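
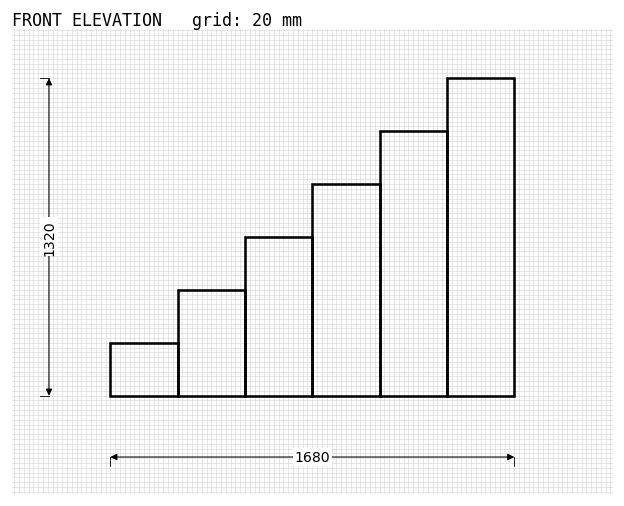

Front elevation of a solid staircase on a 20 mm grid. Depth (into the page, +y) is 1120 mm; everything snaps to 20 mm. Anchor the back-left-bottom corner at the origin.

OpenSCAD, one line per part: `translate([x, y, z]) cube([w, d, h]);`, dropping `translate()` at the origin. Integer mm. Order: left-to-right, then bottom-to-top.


cube([280, 1120, 220]);
translate([280, 0, 0]) cube([280, 1120, 440]);
translate([560, 0, 0]) cube([280, 1120, 660]);
translate([840, 0, 0]) cube([280, 1120, 880]);
translate([1120, 0, 0]) cube([280, 1120, 1100]);
translate([1400, 0, 0]) cube([280, 1120, 1320]);


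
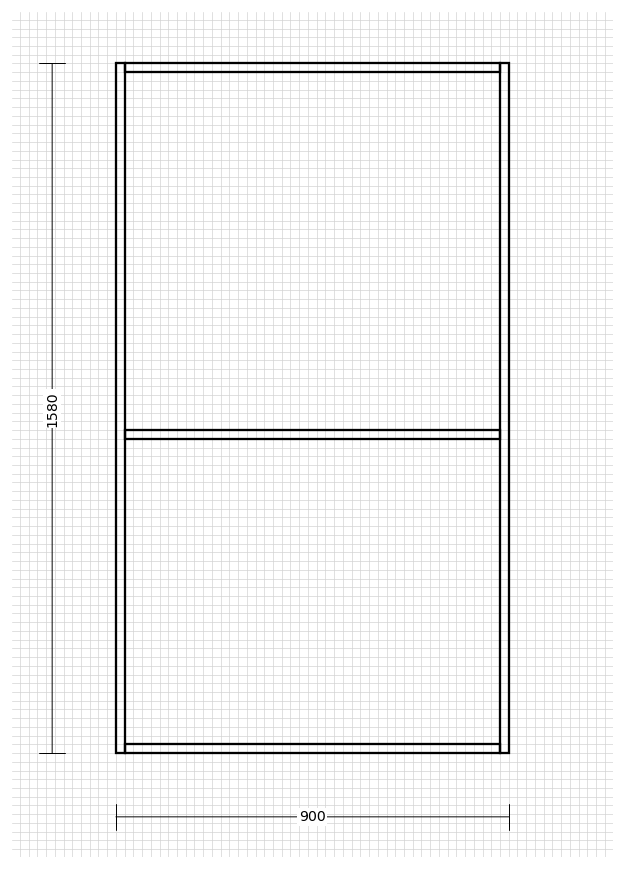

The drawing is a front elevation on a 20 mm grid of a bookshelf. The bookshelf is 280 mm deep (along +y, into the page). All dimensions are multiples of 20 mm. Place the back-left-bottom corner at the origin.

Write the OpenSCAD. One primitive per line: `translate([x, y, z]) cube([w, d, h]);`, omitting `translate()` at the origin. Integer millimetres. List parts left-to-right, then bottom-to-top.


cube([20, 280, 1580]);
translate([20, 0, 0]) cube([860, 280, 20]);
translate([20, 0, 720]) cube([860, 280, 20]);
translate([20, 0, 1560]) cube([860, 280, 20]);
translate([880, 0, 0]) cube([20, 280, 1580]);


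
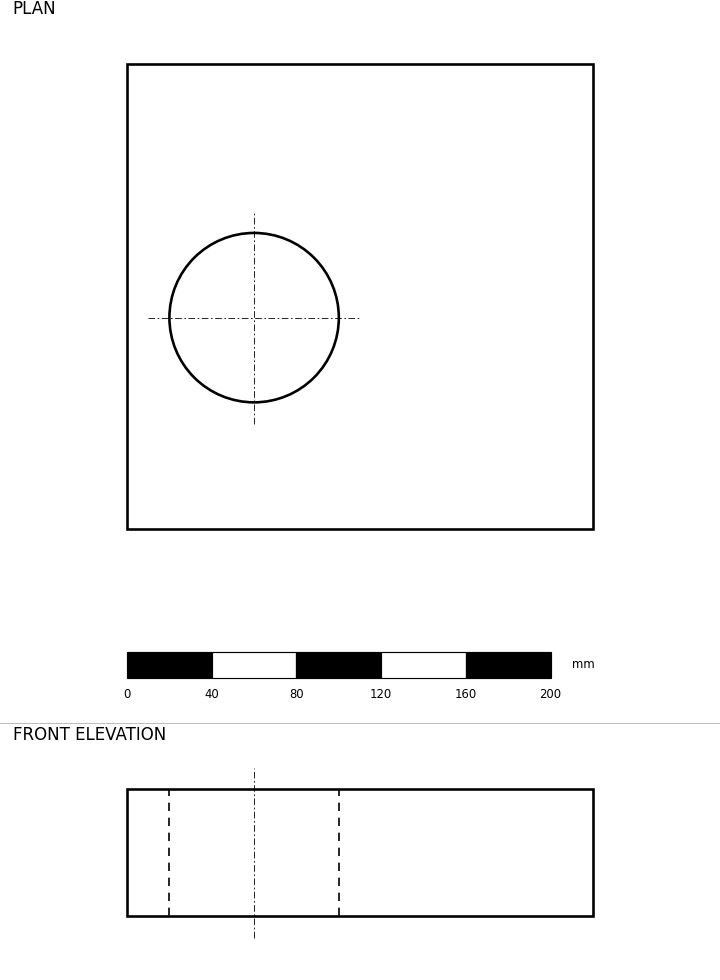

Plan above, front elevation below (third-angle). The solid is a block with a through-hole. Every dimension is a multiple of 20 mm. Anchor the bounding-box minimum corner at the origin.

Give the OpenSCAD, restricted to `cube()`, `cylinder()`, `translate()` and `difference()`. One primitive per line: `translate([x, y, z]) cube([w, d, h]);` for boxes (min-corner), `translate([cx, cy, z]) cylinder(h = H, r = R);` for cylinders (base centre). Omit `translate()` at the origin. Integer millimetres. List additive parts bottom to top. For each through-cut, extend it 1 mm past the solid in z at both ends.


difference() {
  cube([220, 220, 60]);
  translate([60, 100, -1]) cylinder(h = 62, r = 40);
}


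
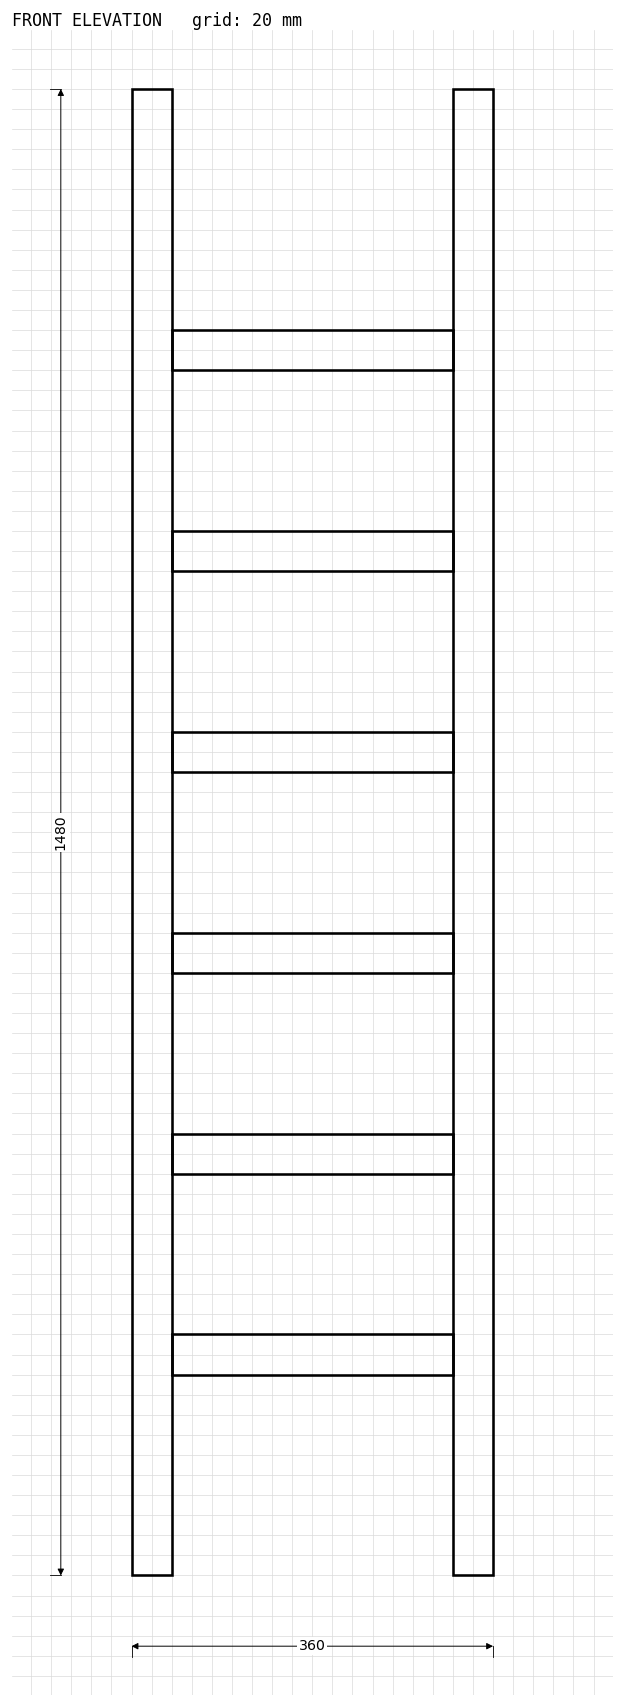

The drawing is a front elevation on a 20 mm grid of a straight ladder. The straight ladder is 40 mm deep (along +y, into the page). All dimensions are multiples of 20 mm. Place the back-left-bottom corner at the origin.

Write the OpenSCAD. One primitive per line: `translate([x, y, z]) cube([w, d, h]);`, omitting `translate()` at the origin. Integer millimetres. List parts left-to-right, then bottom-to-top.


cube([40, 40, 1480]);
translate([40, 0, 200]) cube([280, 40, 40]);
translate([40, 0, 400]) cube([280, 40, 40]);
translate([40, 0, 600]) cube([280, 40, 40]);
translate([40, 0, 800]) cube([280, 40, 40]);
translate([40, 0, 1000]) cube([280, 40, 40]);
translate([40, 0, 1200]) cube([280, 40, 40]);
translate([320, 0, 0]) cube([40, 40, 1480]);


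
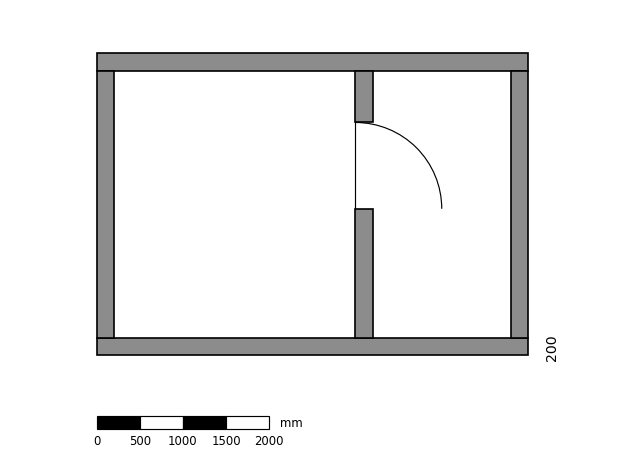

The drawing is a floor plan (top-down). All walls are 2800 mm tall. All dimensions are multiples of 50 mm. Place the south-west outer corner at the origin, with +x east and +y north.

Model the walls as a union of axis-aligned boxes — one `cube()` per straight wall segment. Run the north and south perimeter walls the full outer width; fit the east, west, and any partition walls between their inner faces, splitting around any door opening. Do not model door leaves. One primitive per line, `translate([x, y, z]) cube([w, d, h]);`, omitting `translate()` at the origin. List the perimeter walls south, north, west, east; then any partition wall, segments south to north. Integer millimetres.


cube([5000, 200, 2800]);
translate([0, 3300, 0]) cube([5000, 200, 2800]);
translate([0, 200, 0]) cube([200, 3100, 2800]);
translate([4800, 200, 0]) cube([200, 3100, 2800]);
translate([3000, 200, 0]) cube([200, 1500, 2800]);
translate([3000, 2700, 0]) cube([200, 600, 2800]);


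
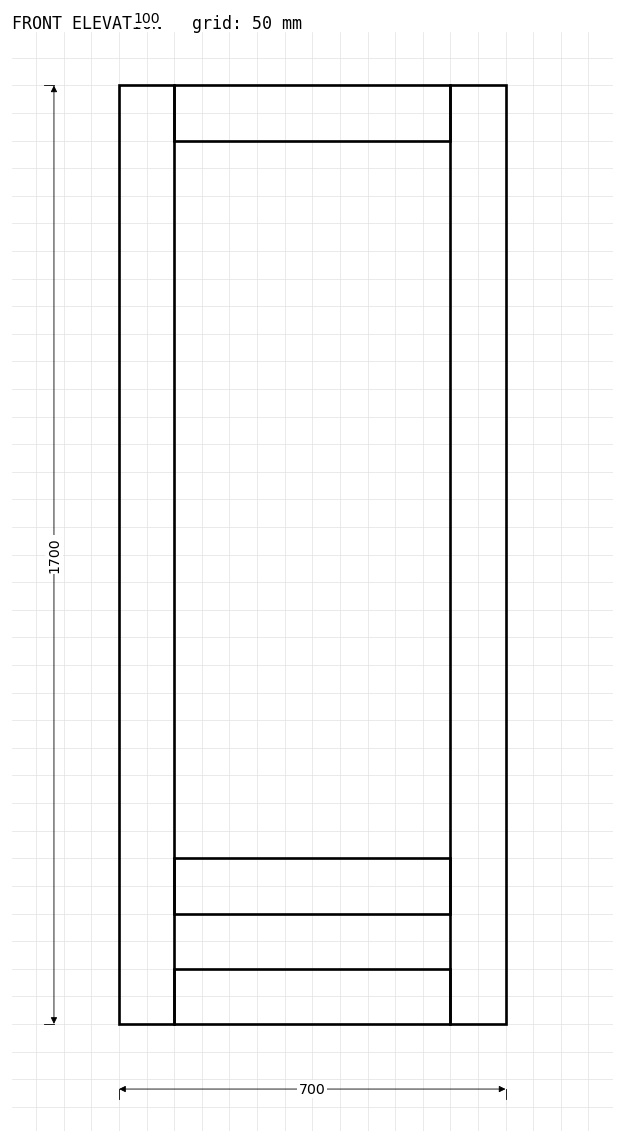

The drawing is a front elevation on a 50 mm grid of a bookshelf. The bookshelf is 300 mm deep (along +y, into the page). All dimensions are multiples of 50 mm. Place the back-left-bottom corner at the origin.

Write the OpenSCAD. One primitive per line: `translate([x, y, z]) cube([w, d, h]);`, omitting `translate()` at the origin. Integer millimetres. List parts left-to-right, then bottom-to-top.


cube([100, 300, 1700]);
translate([100, 0, 0]) cube([500, 300, 100]);
translate([100, 0, 200]) cube([500, 300, 100]);
translate([100, 0, 1600]) cube([500, 300, 100]);
translate([600, 0, 0]) cube([100, 300, 1700]);


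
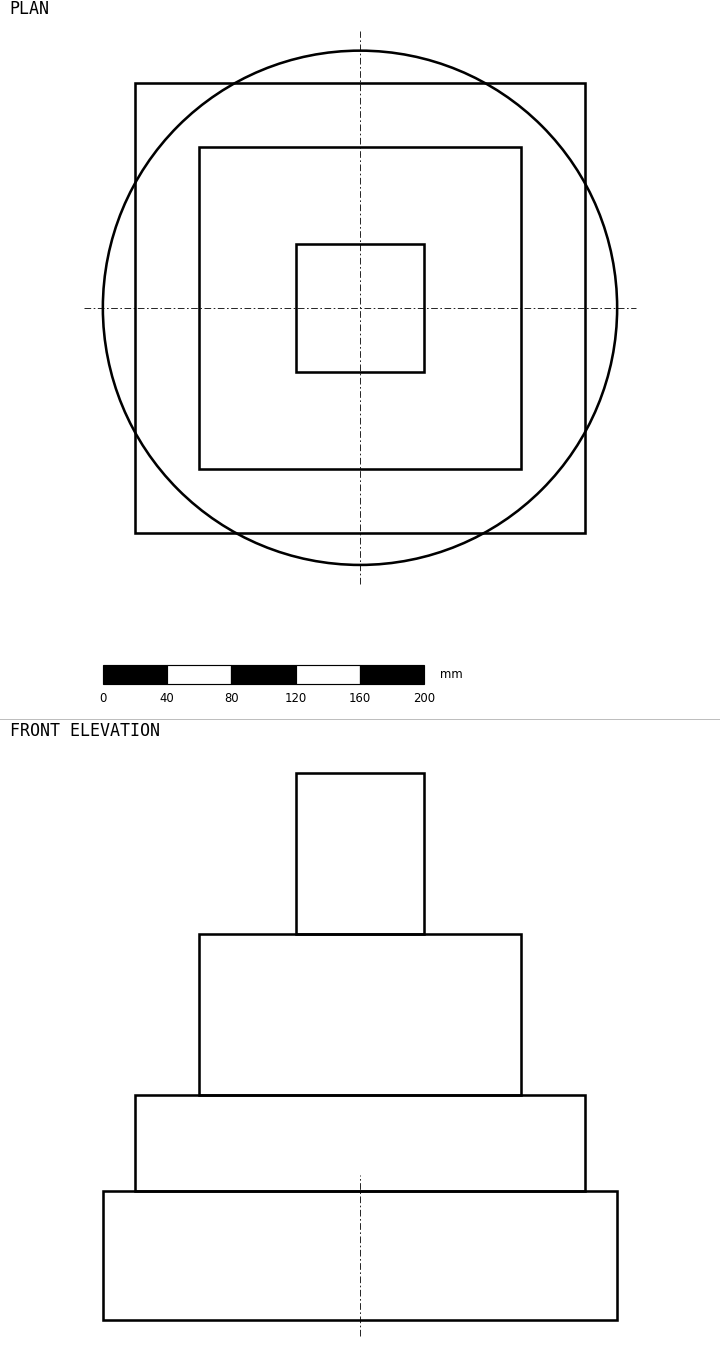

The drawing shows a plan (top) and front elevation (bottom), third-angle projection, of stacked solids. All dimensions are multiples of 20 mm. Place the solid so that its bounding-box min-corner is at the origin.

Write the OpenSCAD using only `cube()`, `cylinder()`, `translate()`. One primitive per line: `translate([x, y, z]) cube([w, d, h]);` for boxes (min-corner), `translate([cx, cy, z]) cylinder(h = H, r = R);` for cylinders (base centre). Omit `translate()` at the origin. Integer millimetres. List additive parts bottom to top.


translate([160, 160, 0]) cylinder(h = 80, r = 160);
translate([20, 20, 80]) cube([280, 280, 60]);
translate([60, 60, 140]) cube([200, 200, 100]);
translate([120, 120, 240]) cube([80, 80, 100]);


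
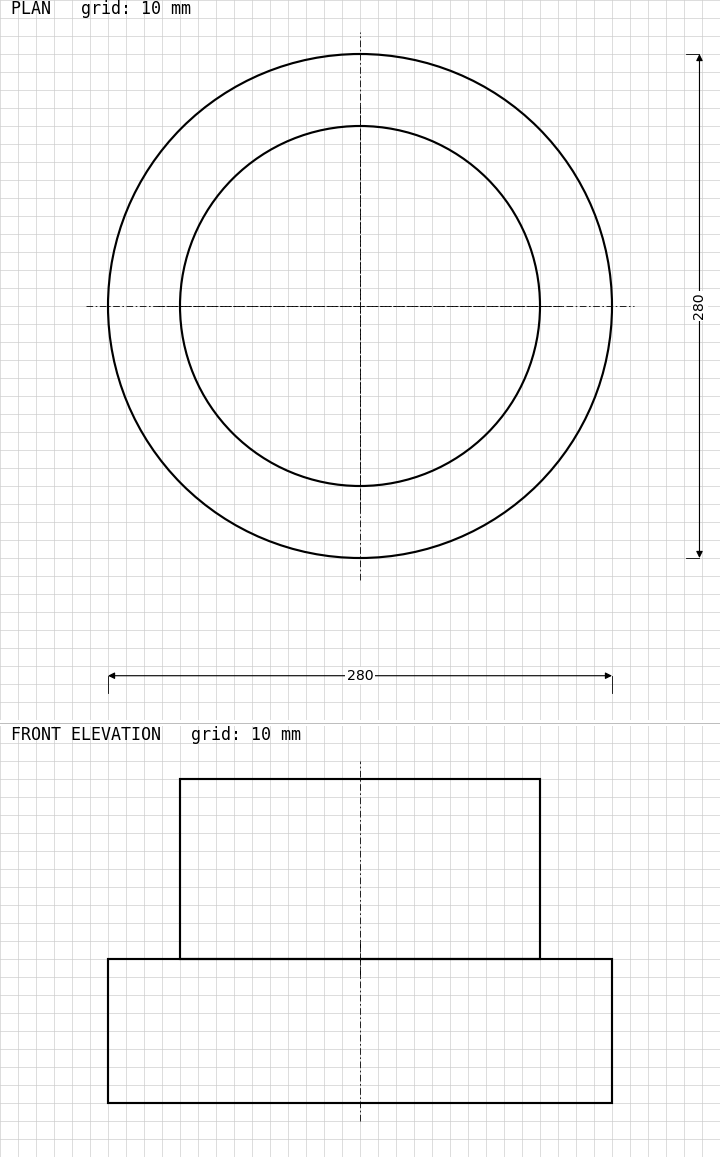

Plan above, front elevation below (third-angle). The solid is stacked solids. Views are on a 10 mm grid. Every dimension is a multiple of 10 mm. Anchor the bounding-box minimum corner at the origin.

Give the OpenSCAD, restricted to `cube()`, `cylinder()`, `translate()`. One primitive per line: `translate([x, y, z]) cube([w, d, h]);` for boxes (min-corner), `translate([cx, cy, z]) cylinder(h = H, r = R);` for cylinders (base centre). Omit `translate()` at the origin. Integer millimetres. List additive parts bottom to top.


translate([140, 140, 0]) cylinder(h = 80, r = 140);
translate([140, 140, 80]) cylinder(h = 100, r = 100);


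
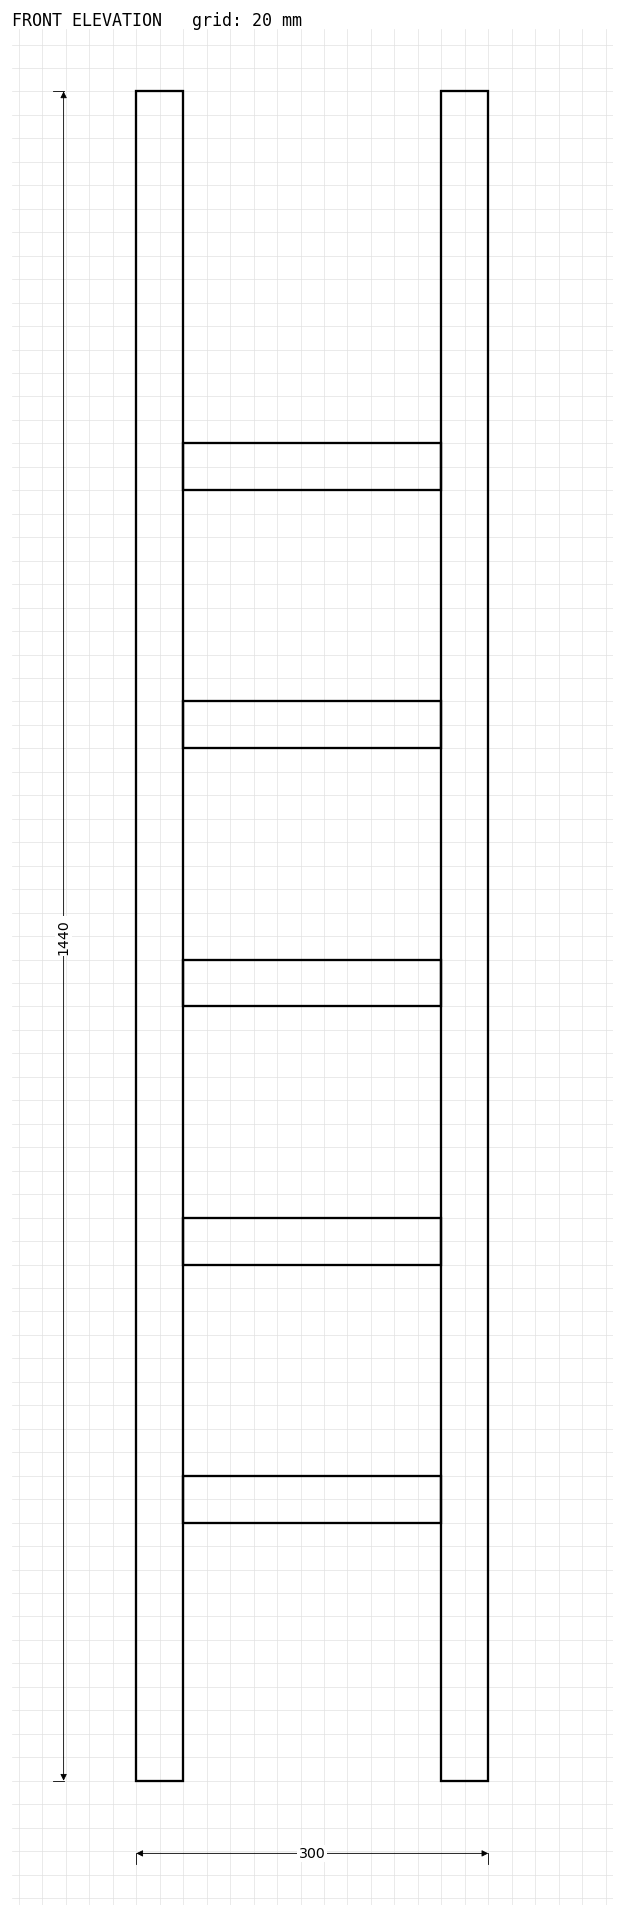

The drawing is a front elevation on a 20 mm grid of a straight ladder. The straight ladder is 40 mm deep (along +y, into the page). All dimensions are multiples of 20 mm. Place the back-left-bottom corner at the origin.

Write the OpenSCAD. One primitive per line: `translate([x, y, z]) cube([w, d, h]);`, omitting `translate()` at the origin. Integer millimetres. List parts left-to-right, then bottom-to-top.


cube([40, 40, 1440]);
translate([40, 0, 220]) cube([220, 40, 40]);
translate([40, 0, 440]) cube([220, 40, 40]);
translate([40, 0, 660]) cube([220, 40, 40]);
translate([40, 0, 880]) cube([220, 40, 40]);
translate([40, 0, 1100]) cube([220, 40, 40]);
translate([260, 0, 0]) cube([40, 40, 1440]);


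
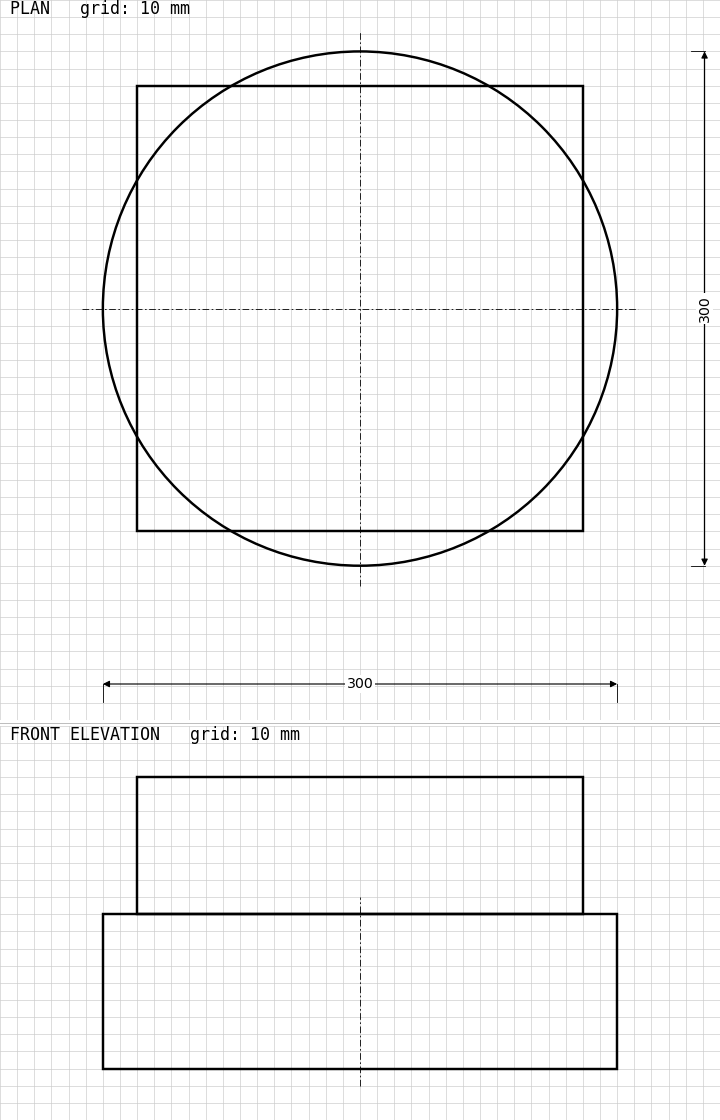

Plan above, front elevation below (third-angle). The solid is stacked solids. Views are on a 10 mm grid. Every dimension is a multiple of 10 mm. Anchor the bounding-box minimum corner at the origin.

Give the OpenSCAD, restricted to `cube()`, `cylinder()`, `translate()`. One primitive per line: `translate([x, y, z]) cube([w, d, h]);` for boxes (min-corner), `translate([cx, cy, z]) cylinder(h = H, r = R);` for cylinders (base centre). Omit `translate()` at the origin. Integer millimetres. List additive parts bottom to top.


translate([150, 150, 0]) cylinder(h = 90, r = 150);
translate([20, 20, 90]) cube([260, 260, 80]);


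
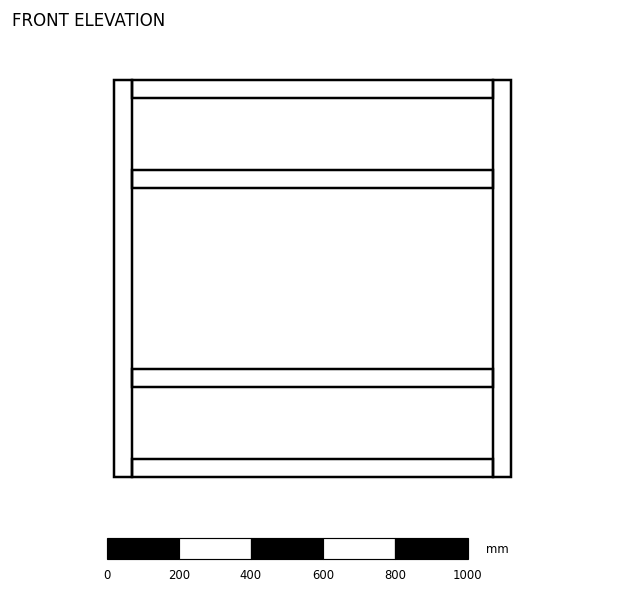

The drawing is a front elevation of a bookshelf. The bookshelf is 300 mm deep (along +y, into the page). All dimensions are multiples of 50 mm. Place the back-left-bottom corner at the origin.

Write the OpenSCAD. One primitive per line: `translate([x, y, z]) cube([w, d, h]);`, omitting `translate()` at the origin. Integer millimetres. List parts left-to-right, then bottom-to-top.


cube([50, 300, 1100]);
translate([50, 0, 0]) cube([1000, 300, 50]);
translate([50, 0, 250]) cube([1000, 300, 50]);
translate([50, 0, 800]) cube([1000, 300, 50]);
translate([50, 0, 1050]) cube([1000, 300, 50]);
translate([1050, 0, 0]) cube([50, 300, 1100]);


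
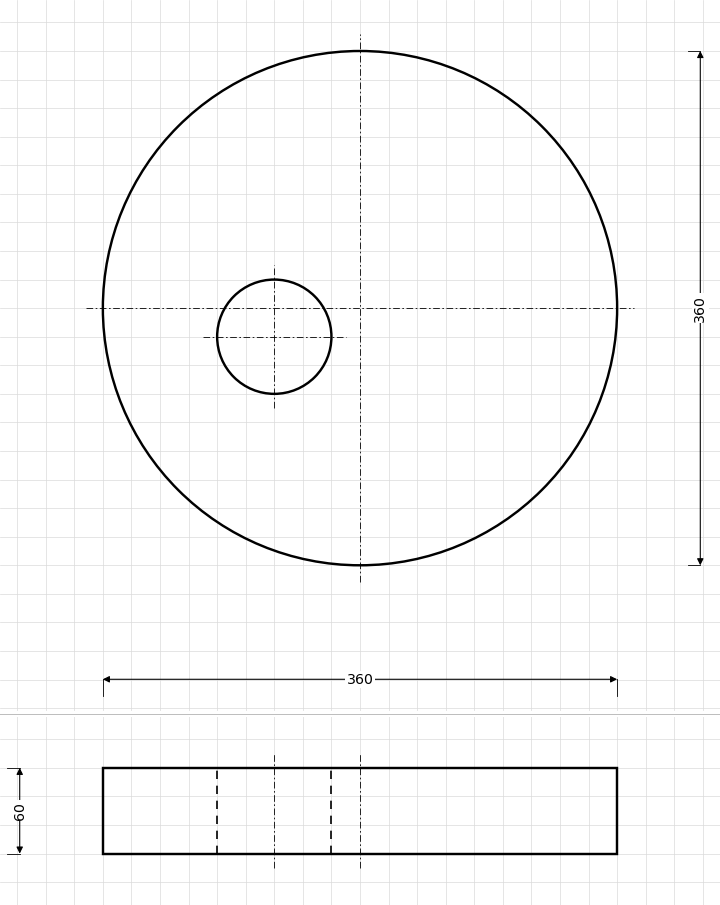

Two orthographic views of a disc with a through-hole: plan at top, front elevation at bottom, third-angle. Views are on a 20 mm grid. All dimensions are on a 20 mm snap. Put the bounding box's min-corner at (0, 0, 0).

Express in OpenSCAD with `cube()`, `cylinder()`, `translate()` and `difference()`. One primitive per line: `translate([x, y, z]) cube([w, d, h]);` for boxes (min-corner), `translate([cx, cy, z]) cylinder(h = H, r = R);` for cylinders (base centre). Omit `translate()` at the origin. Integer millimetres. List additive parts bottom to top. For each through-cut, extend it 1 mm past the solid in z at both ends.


difference() {
  translate([180, 180, 0]) cylinder(h = 60, r = 180);
  translate([120, 160, -1]) cylinder(h = 62, r = 40);
}


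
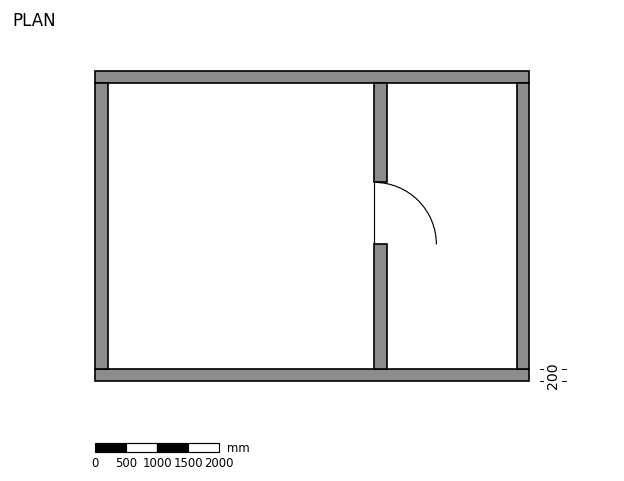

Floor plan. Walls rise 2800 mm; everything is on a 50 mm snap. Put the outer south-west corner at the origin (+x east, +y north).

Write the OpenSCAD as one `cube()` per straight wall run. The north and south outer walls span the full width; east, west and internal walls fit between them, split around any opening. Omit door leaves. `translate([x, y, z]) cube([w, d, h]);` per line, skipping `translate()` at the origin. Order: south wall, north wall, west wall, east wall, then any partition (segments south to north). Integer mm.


cube([7000, 200, 2800]);
translate([0, 4800, 0]) cube([7000, 200, 2800]);
translate([0, 200, 0]) cube([200, 4600, 2800]);
translate([6800, 200, 0]) cube([200, 4600, 2800]);
translate([4500, 200, 0]) cube([200, 2000, 2800]);
translate([4500, 3200, 0]) cube([200, 1600, 2800]);


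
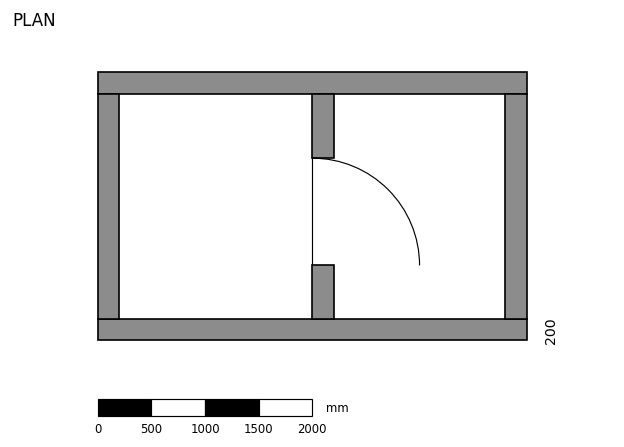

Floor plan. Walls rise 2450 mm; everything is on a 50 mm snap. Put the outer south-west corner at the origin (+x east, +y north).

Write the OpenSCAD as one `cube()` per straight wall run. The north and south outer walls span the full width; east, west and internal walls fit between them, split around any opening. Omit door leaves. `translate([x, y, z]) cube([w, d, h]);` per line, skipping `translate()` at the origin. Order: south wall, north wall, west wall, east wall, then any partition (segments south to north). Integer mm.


cube([4000, 200, 2450]);
translate([0, 2300, 0]) cube([4000, 200, 2450]);
translate([0, 200, 0]) cube([200, 2100, 2450]);
translate([3800, 200, 0]) cube([200, 2100, 2450]);
translate([2000, 200, 0]) cube([200, 500, 2450]);
translate([2000, 1700, 0]) cube([200, 600, 2450]);


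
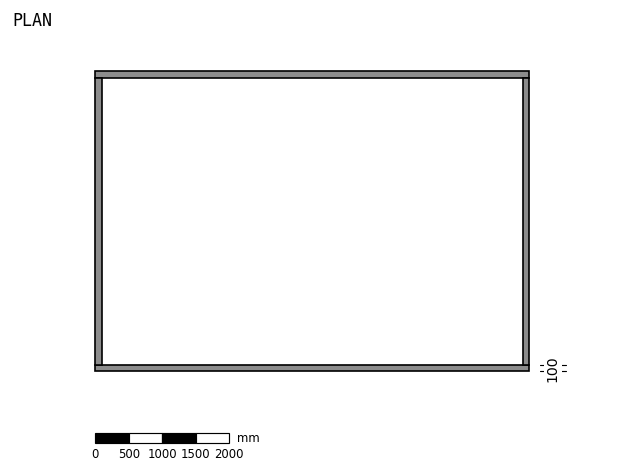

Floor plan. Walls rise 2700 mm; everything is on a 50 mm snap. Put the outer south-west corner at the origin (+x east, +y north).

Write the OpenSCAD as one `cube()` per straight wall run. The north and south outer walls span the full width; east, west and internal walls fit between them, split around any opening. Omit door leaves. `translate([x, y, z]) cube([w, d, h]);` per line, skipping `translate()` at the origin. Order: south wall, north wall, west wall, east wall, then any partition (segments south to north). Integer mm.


cube([6500, 100, 2700]);
translate([0, 4400, 0]) cube([6500, 100, 2700]);
translate([0, 100, 0]) cube([100, 4300, 2700]);
translate([6400, 100, 0]) cube([100, 4300, 2700]);


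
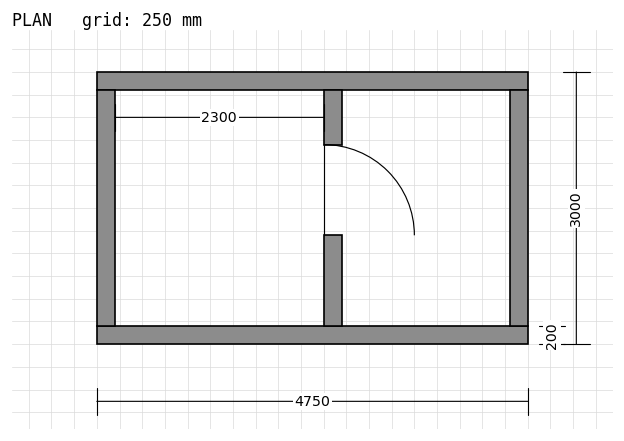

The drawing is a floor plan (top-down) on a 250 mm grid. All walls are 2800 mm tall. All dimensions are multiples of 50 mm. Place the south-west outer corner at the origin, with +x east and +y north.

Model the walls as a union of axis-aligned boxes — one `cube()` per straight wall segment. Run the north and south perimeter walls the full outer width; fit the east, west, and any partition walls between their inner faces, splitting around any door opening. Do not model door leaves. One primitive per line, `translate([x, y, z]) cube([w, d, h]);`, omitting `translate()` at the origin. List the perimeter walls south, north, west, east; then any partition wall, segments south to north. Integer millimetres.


cube([4750, 200, 2800]);
translate([0, 2800, 0]) cube([4750, 200, 2800]);
translate([0, 200, 0]) cube([200, 2600, 2800]);
translate([4550, 200, 0]) cube([200, 2600, 2800]);
translate([2500, 200, 0]) cube([200, 1000, 2800]);
translate([2500, 2200, 0]) cube([200, 600, 2800]);


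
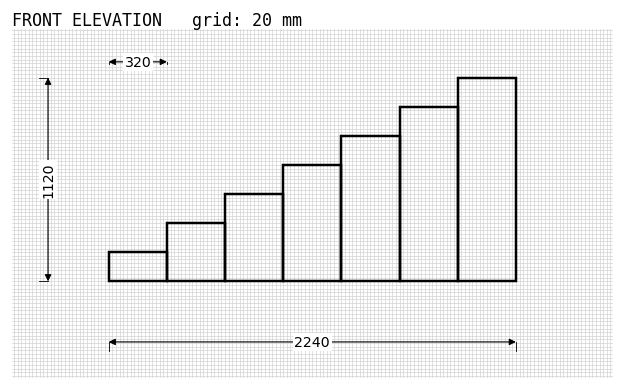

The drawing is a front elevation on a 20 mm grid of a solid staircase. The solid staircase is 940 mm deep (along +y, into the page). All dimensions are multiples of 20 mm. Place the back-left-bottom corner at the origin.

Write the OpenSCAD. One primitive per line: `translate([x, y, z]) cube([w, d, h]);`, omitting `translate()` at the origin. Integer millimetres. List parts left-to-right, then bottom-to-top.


cube([320, 940, 160]);
translate([320, 0, 0]) cube([320, 940, 320]);
translate([640, 0, 0]) cube([320, 940, 480]);
translate([960, 0, 0]) cube([320, 940, 640]);
translate([1280, 0, 0]) cube([320, 940, 800]);
translate([1600, 0, 0]) cube([320, 940, 960]);
translate([1920, 0, 0]) cube([320, 940, 1120]);


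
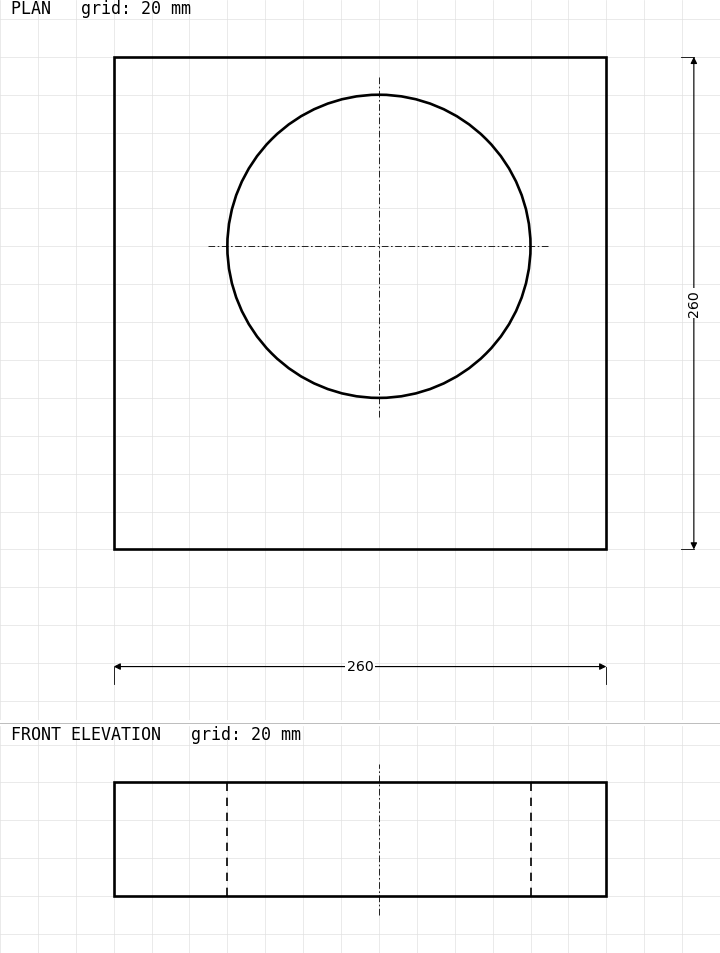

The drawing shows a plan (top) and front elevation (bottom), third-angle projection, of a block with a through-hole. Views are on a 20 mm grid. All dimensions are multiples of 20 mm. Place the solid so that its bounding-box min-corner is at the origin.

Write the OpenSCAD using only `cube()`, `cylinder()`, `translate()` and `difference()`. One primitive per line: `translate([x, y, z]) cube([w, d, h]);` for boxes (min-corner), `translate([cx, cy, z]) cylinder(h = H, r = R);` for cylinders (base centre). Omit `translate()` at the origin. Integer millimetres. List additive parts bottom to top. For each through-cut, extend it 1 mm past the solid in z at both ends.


difference() {
  cube([260, 260, 60]);
  translate([140, 160, -1]) cylinder(h = 62, r = 80);
}


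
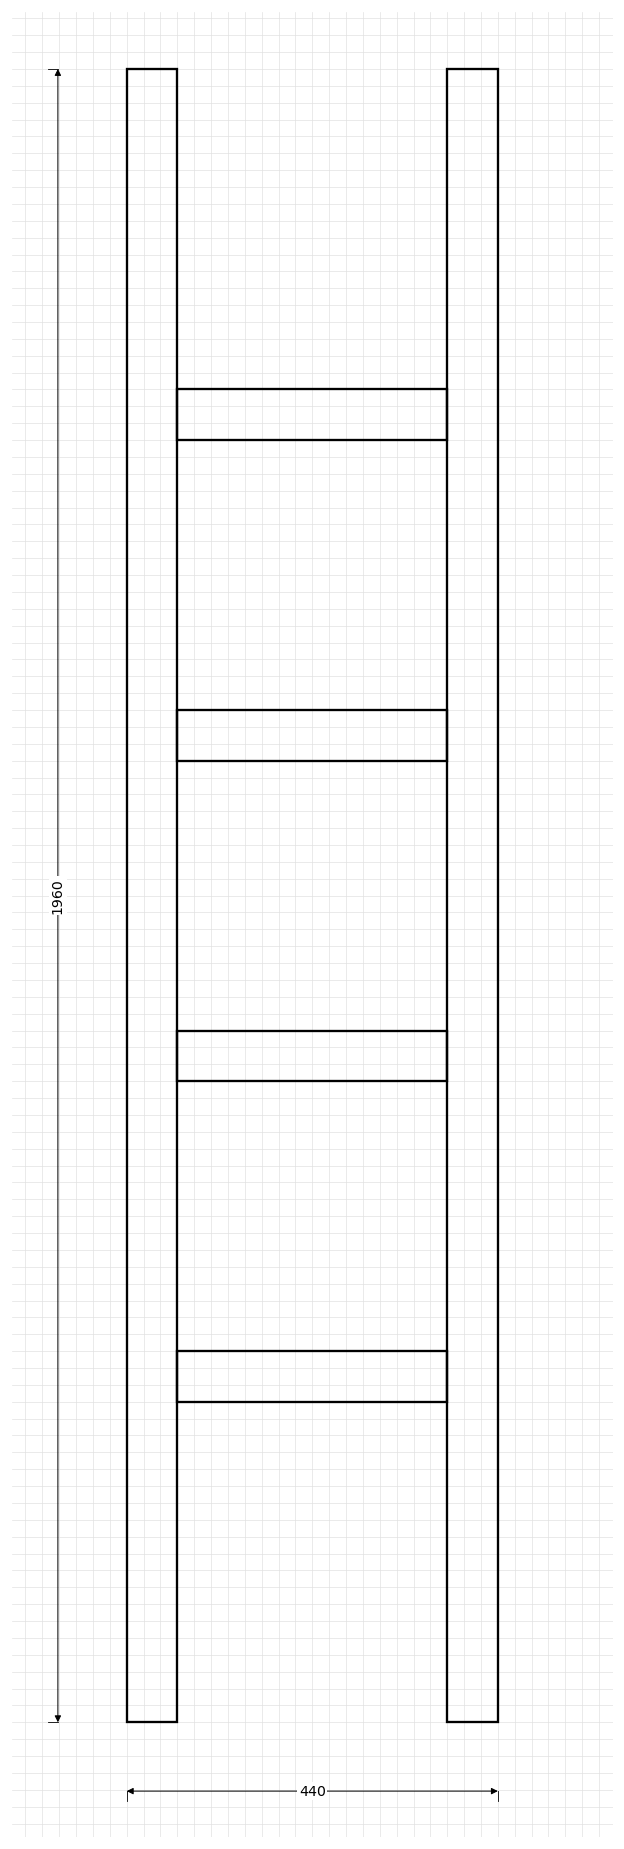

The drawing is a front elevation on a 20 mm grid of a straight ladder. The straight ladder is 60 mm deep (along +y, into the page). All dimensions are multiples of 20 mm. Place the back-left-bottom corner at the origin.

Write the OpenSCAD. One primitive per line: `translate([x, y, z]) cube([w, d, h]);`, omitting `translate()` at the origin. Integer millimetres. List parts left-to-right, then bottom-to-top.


cube([60, 60, 1960]);
translate([60, 0, 380]) cube([320, 60, 60]);
translate([60, 0, 760]) cube([320, 60, 60]);
translate([60, 0, 1140]) cube([320, 60, 60]);
translate([60, 0, 1520]) cube([320, 60, 60]);
translate([380, 0, 0]) cube([60, 60, 1960]);


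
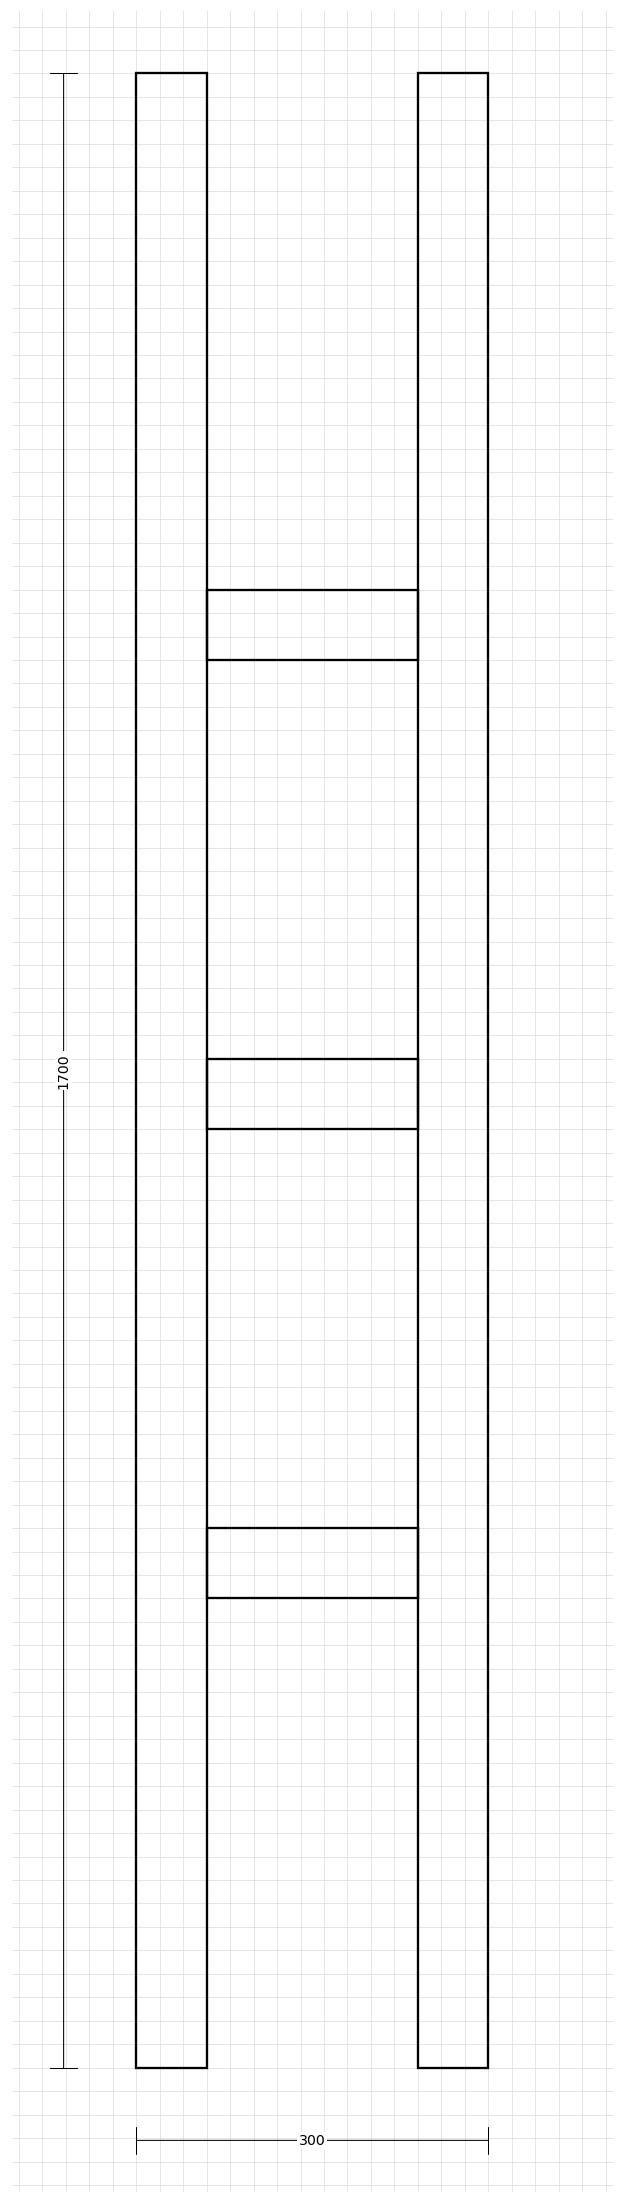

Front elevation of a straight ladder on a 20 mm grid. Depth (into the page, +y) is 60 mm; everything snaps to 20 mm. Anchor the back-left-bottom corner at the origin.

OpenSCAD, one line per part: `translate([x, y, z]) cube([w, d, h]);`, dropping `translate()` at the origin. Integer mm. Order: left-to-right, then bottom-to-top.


cube([60, 60, 1700]);
translate([60, 0, 400]) cube([180, 60, 60]);
translate([60, 0, 800]) cube([180, 60, 60]);
translate([60, 0, 1200]) cube([180, 60, 60]);
translate([240, 0, 0]) cube([60, 60, 1700]);


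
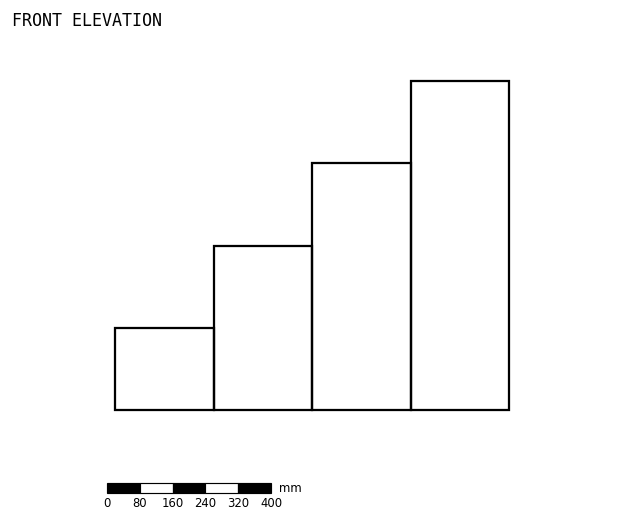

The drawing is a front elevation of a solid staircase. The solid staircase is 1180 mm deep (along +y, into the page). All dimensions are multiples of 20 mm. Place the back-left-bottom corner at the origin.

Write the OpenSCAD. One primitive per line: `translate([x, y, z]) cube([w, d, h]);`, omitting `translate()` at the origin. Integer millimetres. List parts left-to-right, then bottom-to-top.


cube([240, 1180, 200]);
translate([240, 0, 0]) cube([240, 1180, 400]);
translate([480, 0, 0]) cube([240, 1180, 600]);
translate([720, 0, 0]) cube([240, 1180, 800]);


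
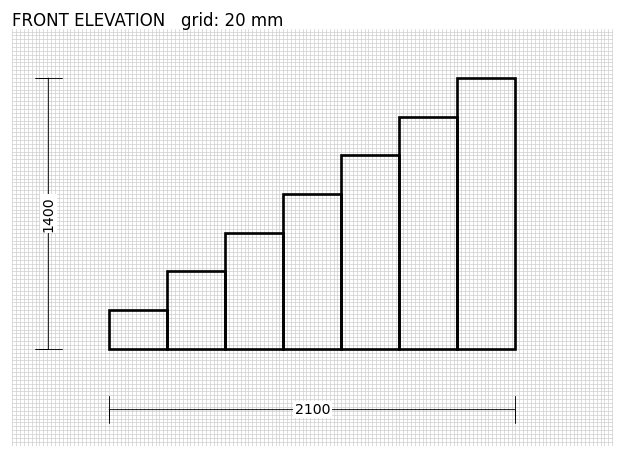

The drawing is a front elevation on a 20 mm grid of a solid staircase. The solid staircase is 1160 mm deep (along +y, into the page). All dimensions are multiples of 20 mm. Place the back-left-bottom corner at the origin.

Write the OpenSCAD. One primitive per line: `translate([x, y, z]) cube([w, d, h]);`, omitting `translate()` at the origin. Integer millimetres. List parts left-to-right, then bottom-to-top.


cube([300, 1160, 200]);
translate([300, 0, 0]) cube([300, 1160, 400]);
translate([600, 0, 0]) cube([300, 1160, 600]);
translate([900, 0, 0]) cube([300, 1160, 800]);
translate([1200, 0, 0]) cube([300, 1160, 1000]);
translate([1500, 0, 0]) cube([300, 1160, 1200]);
translate([1800, 0, 0]) cube([300, 1160, 1400]);


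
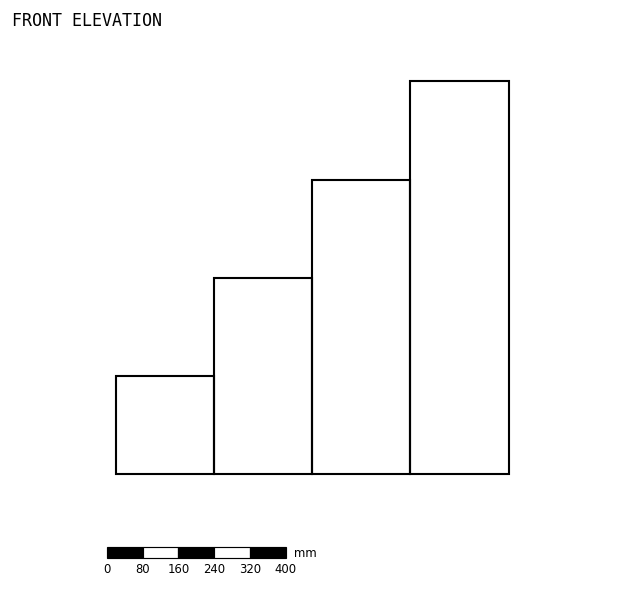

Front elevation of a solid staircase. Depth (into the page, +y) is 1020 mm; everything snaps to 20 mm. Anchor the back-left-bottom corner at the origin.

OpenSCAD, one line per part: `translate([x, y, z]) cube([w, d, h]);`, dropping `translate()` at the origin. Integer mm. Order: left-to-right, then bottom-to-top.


cube([220, 1020, 220]);
translate([220, 0, 0]) cube([220, 1020, 440]);
translate([440, 0, 0]) cube([220, 1020, 660]);
translate([660, 0, 0]) cube([220, 1020, 880]);


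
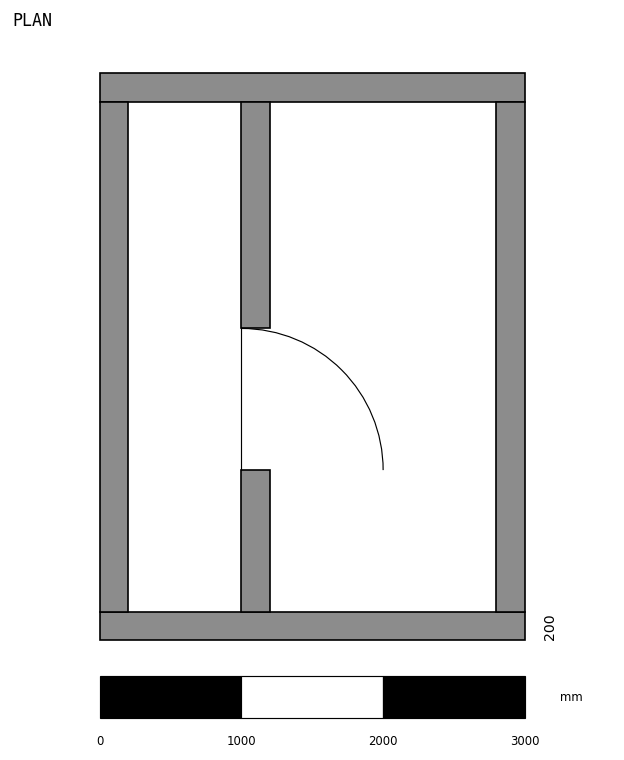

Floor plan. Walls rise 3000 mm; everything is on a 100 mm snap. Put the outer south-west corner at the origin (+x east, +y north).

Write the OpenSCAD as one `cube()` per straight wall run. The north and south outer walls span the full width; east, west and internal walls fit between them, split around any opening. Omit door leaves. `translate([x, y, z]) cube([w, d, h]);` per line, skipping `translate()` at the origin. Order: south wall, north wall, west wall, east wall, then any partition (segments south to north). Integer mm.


cube([3000, 200, 3000]);
translate([0, 3800, 0]) cube([3000, 200, 3000]);
translate([0, 200, 0]) cube([200, 3600, 3000]);
translate([2800, 200, 0]) cube([200, 3600, 3000]);
translate([1000, 200, 0]) cube([200, 1000, 3000]);
translate([1000, 2200, 0]) cube([200, 1600, 3000]);


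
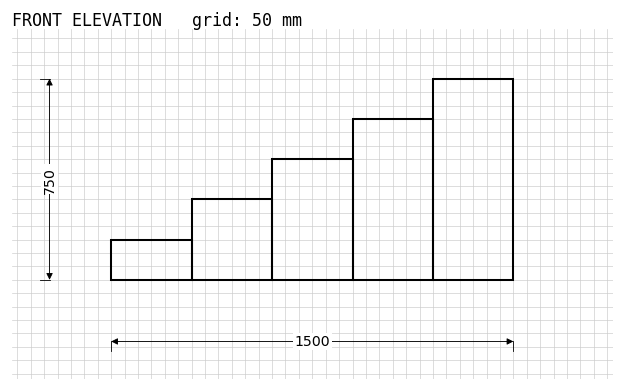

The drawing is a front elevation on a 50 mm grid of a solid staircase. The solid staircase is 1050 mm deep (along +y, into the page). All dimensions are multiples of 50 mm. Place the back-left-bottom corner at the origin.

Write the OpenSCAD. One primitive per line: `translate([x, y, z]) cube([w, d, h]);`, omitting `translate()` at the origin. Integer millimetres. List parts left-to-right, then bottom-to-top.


cube([300, 1050, 150]);
translate([300, 0, 0]) cube([300, 1050, 300]);
translate([600, 0, 0]) cube([300, 1050, 450]);
translate([900, 0, 0]) cube([300, 1050, 600]);
translate([1200, 0, 0]) cube([300, 1050, 750]);


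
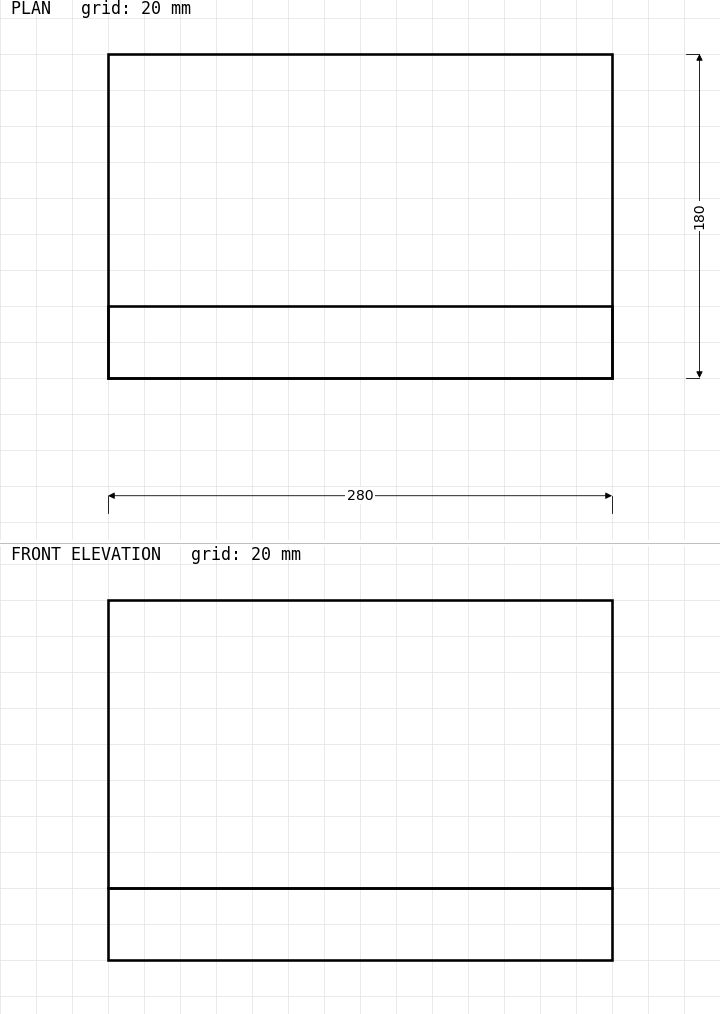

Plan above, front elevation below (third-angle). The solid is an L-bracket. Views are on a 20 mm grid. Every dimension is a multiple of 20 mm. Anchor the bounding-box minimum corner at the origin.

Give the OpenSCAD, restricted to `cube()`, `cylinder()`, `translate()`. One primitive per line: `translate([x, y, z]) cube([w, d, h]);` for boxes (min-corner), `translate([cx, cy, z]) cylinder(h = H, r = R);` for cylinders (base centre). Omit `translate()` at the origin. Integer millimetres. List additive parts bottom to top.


cube([280, 180, 40]);
translate([0, 0, 40]) cube([280, 40, 160]);


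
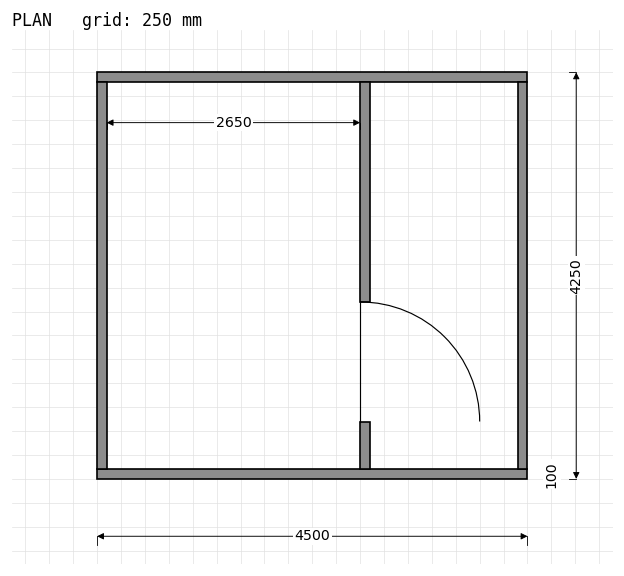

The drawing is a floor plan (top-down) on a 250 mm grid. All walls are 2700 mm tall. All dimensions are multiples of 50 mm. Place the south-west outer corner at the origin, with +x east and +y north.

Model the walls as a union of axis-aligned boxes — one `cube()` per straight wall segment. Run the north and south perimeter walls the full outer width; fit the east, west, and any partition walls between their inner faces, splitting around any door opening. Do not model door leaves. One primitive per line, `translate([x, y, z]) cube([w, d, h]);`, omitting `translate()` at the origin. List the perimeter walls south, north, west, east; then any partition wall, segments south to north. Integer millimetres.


cube([4500, 100, 2700]);
translate([0, 4150, 0]) cube([4500, 100, 2700]);
translate([0, 100, 0]) cube([100, 4050, 2700]);
translate([4400, 100, 0]) cube([100, 4050, 2700]);
translate([2750, 100, 0]) cube([100, 500, 2700]);
translate([2750, 1850, 0]) cube([100, 2300, 2700]);


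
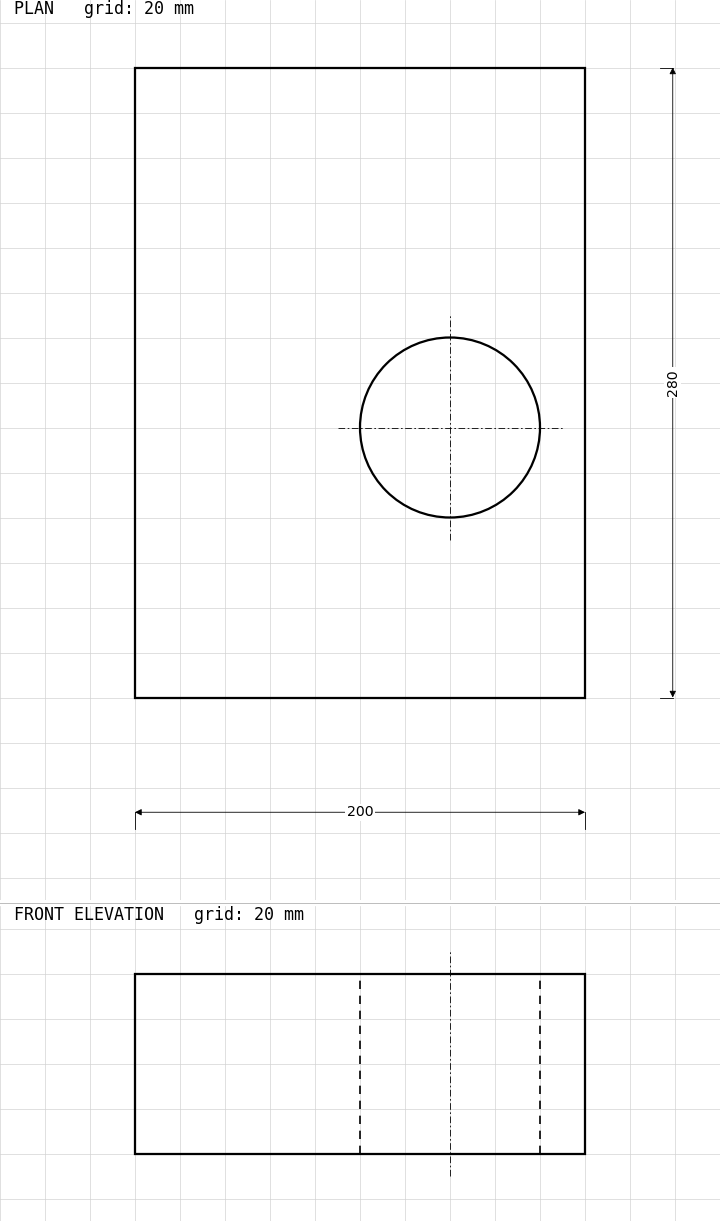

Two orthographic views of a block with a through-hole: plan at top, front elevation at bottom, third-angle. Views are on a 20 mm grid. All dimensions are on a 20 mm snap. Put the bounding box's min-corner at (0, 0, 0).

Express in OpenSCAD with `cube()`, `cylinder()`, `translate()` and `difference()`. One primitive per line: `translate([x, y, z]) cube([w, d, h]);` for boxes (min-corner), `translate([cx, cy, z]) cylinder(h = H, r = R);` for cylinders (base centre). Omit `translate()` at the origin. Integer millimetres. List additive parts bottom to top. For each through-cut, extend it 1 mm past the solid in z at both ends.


difference() {
  cube([200, 280, 80]);
  translate([140, 120, -1]) cylinder(h = 82, r = 40);
}


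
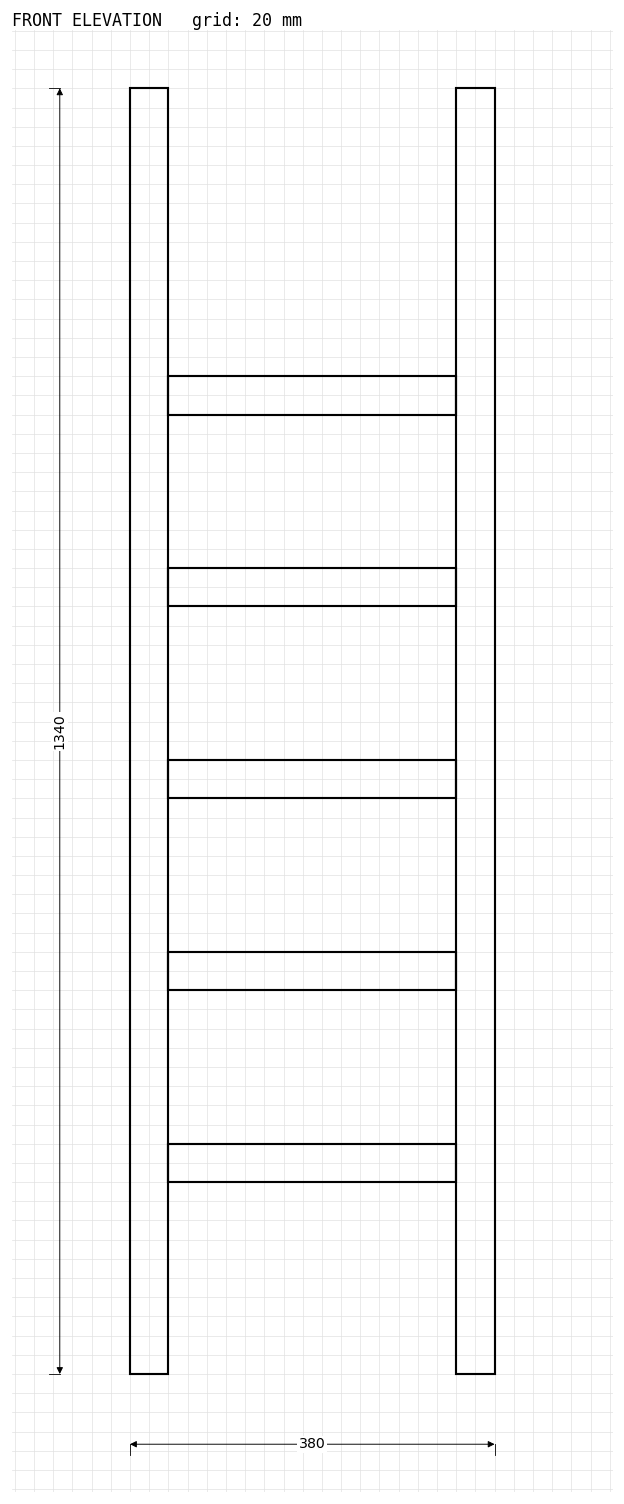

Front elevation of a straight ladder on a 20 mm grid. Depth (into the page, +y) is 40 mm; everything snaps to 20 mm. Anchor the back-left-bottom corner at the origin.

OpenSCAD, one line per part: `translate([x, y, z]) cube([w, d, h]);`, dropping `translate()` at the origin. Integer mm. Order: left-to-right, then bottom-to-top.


cube([40, 40, 1340]);
translate([40, 0, 200]) cube([300, 40, 40]);
translate([40, 0, 400]) cube([300, 40, 40]);
translate([40, 0, 600]) cube([300, 40, 40]);
translate([40, 0, 800]) cube([300, 40, 40]);
translate([40, 0, 1000]) cube([300, 40, 40]);
translate([340, 0, 0]) cube([40, 40, 1340]);


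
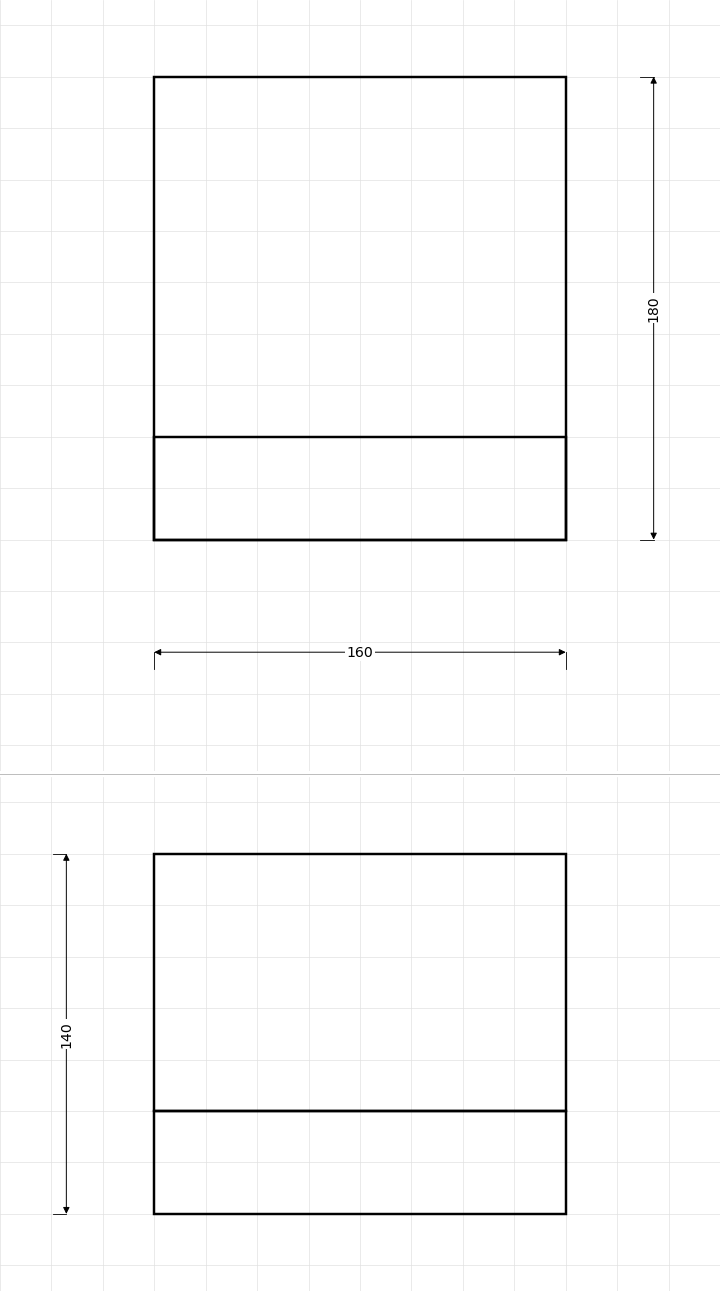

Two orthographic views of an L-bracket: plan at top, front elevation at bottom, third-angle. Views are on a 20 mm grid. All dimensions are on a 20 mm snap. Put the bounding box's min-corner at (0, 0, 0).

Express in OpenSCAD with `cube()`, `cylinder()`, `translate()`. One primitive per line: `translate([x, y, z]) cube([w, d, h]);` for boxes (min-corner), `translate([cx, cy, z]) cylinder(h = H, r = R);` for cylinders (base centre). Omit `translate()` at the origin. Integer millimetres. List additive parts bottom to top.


cube([160, 180, 40]);
translate([0, 0, 40]) cube([160, 40, 100]);


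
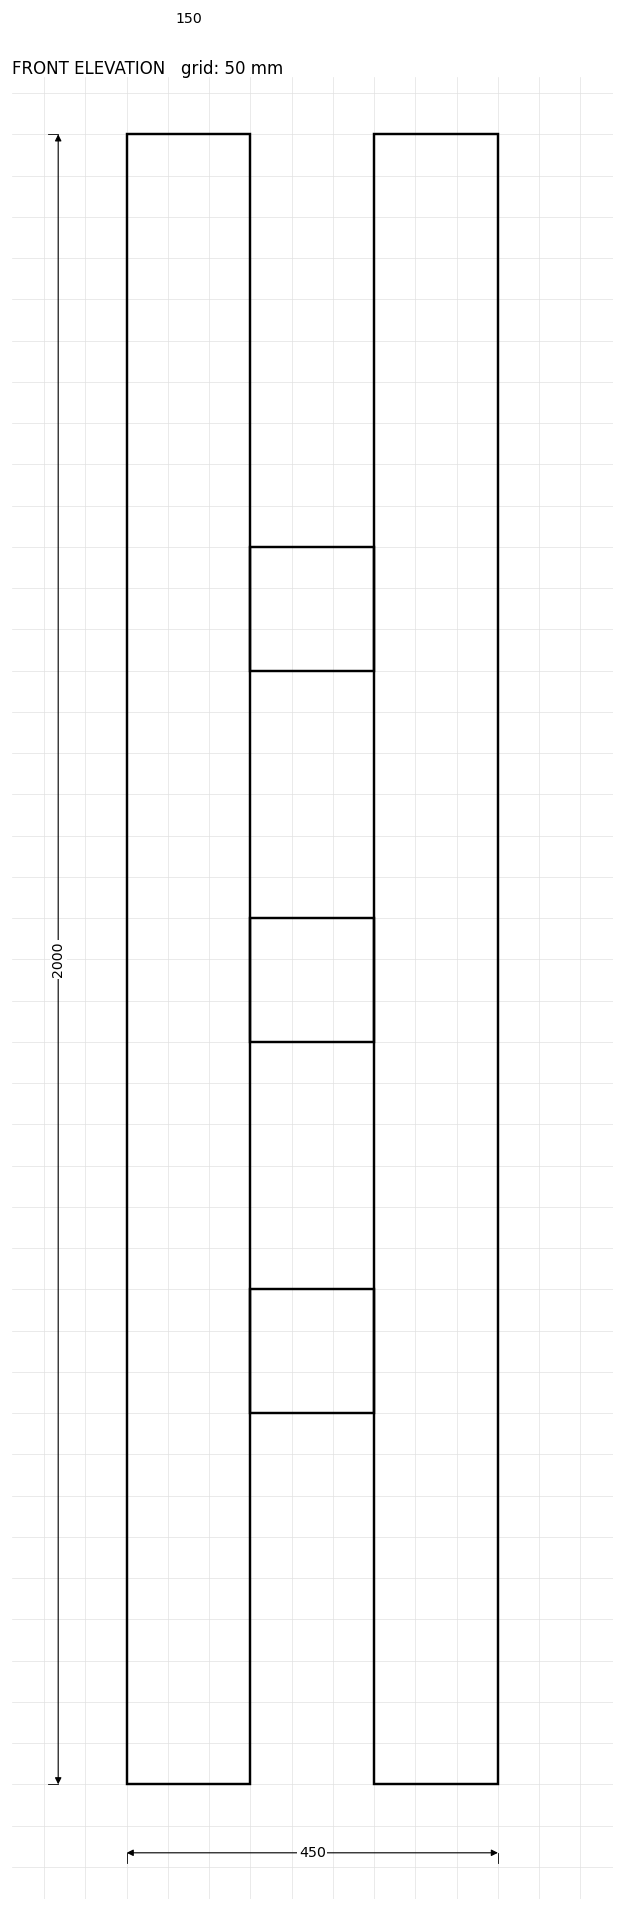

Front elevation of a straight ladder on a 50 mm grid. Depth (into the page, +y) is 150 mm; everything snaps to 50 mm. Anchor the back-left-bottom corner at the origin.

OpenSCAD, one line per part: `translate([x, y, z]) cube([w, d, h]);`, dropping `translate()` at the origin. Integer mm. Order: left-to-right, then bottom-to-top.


cube([150, 150, 2000]);
translate([150, 0, 450]) cube([150, 150, 150]);
translate([150, 0, 900]) cube([150, 150, 150]);
translate([150, 0, 1350]) cube([150, 150, 150]);
translate([300, 0, 0]) cube([150, 150, 2000]);


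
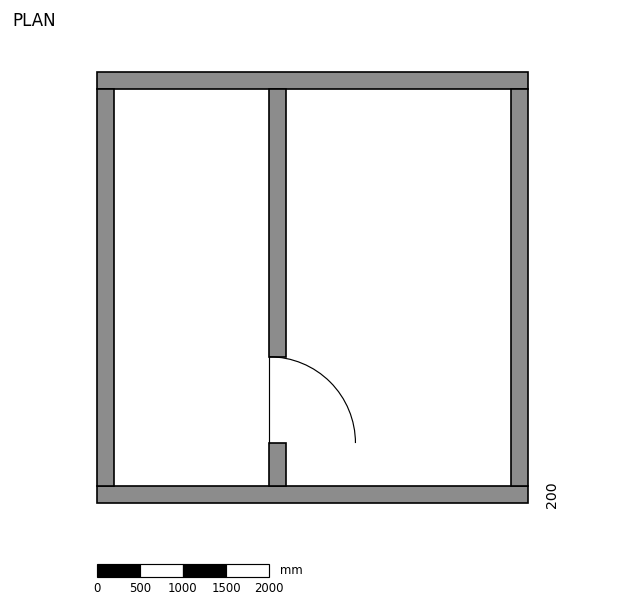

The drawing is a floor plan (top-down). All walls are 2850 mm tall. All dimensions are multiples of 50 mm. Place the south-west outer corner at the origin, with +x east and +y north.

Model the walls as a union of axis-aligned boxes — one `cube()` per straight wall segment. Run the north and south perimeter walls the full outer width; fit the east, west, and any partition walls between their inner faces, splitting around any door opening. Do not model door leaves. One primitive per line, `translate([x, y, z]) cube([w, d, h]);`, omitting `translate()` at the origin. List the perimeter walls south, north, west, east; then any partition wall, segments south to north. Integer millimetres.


cube([5000, 200, 2850]);
translate([0, 4800, 0]) cube([5000, 200, 2850]);
translate([0, 200, 0]) cube([200, 4600, 2850]);
translate([4800, 200, 0]) cube([200, 4600, 2850]);
translate([2000, 200, 0]) cube([200, 500, 2850]);
translate([2000, 1700, 0]) cube([200, 3100, 2850]);


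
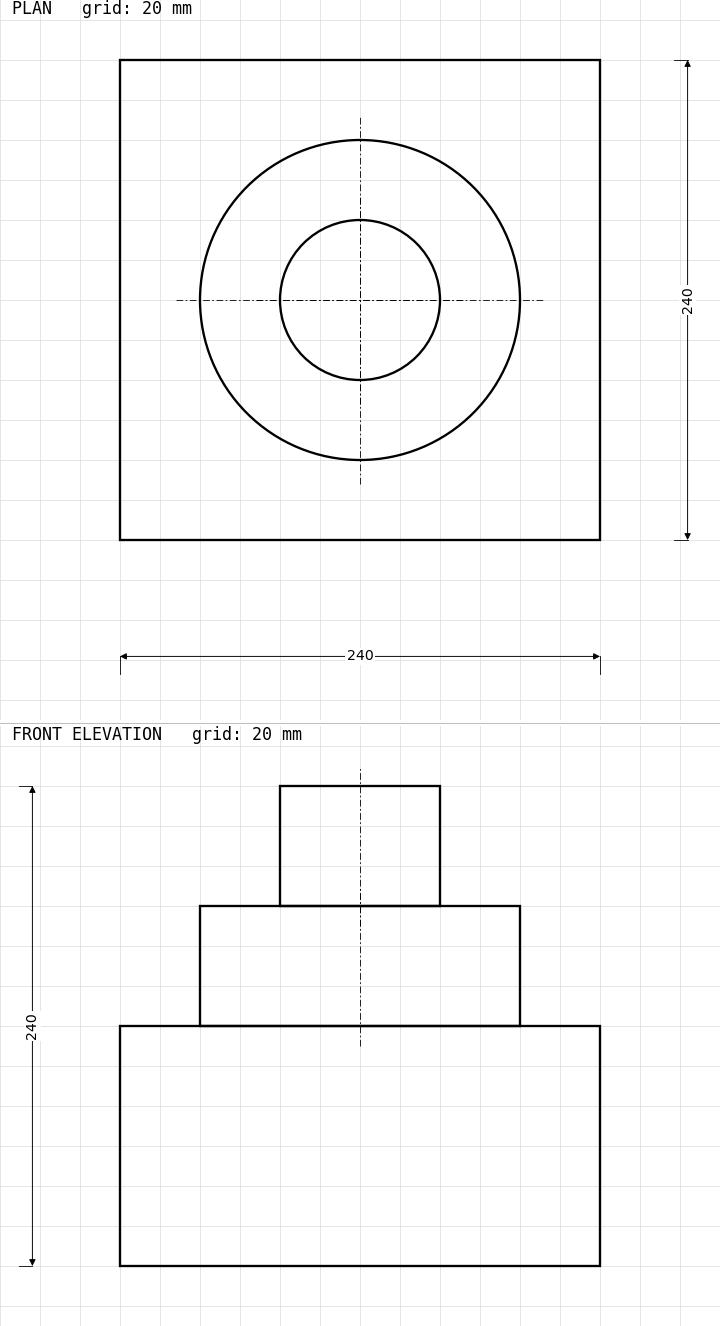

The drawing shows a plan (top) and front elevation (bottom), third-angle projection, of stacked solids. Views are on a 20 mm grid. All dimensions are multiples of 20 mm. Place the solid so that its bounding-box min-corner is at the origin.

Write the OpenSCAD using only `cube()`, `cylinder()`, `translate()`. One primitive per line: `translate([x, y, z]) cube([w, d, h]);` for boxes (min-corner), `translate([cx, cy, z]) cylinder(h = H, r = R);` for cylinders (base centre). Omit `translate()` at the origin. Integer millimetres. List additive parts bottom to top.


cube([240, 240, 120]);
translate([120, 120, 120]) cylinder(h = 60, r = 80);
translate([120, 120, 180]) cylinder(h = 60, r = 40);


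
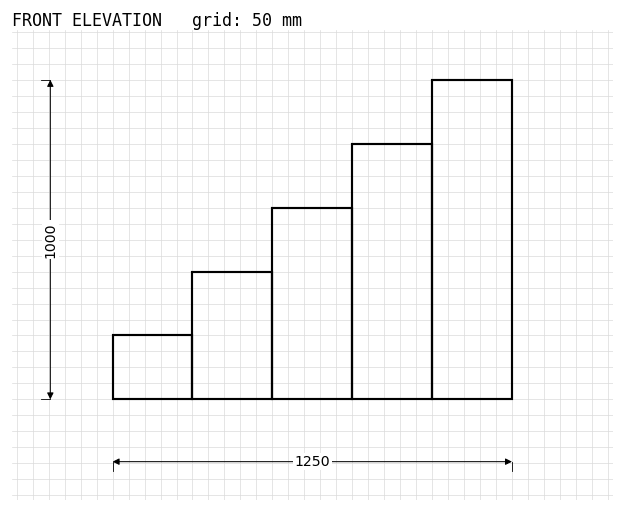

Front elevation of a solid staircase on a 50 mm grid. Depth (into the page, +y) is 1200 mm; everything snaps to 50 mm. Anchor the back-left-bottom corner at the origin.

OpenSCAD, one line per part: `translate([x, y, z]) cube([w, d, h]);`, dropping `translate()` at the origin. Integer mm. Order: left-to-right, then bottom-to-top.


cube([250, 1200, 200]);
translate([250, 0, 0]) cube([250, 1200, 400]);
translate([500, 0, 0]) cube([250, 1200, 600]);
translate([750, 0, 0]) cube([250, 1200, 800]);
translate([1000, 0, 0]) cube([250, 1200, 1000]);


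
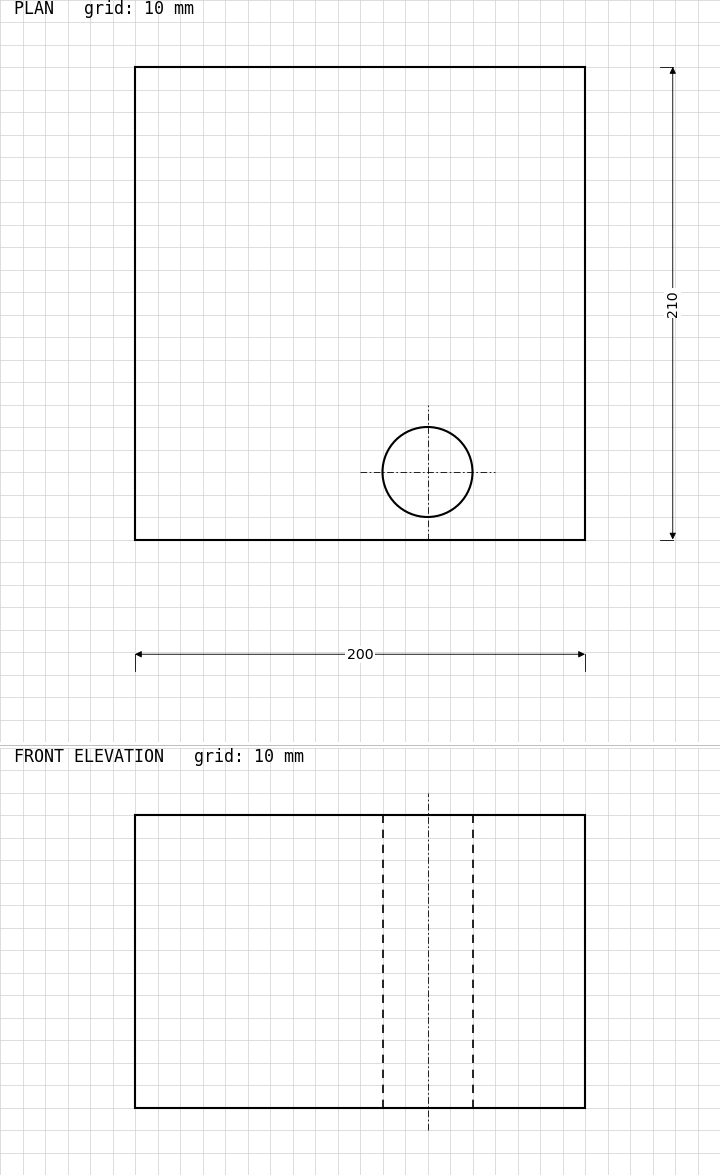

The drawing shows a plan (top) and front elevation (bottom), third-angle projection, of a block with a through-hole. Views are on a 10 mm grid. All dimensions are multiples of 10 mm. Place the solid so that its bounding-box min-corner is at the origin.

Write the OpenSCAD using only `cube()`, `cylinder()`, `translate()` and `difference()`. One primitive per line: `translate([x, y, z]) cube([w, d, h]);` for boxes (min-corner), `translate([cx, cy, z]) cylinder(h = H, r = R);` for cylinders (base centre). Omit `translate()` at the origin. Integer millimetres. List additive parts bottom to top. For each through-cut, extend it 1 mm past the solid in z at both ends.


difference() {
  cube([200, 210, 130]);
  translate([130, 30, -1]) cylinder(h = 132, r = 20);
}
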